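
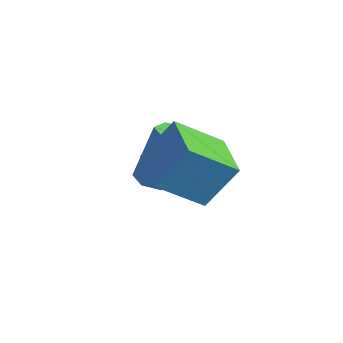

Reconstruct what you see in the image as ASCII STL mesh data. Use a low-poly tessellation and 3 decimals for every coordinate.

solid 
facet normal -0.857 0.515 -0.003
outer loop
vertex 1.257 1.599 4.546
vertex 2.013 2.851 3.463
vertex 0.752 0.75 3.211
endloop
endfacet
facet normal -0.415 -0.688 0.595
outer loop
vertex 2.287 -0.171 3.217
vertex 1.257 1.599 4.546
vertex 0.752 0.75 3.211
endloop
endfacet
facet normal -0.857 0.515 -0.003
outer loop
vertex 0.752 0.75 3.211
vertex 2.013 2.851 3.463
vertex 1.508 2.003 2.129
endloop
endfacet
facet normal -0.304 -0.511 -0.804
outer loop
vertex 1.508 2.003 2.129
vertex 2.287 -0.171 3.217
vertex 0.752 0.75 3.211
endloop
endfacet
facet normal 0.304 0.512 0.804
outer loop
vertex 1.257 1.599 4.546
vertex 3.548 1.93 3.469
vertex 2.013 2.851 3.463
endloop
endfacet
facet normal -0.415 -0.688 0.595
outer loop
vertex 2.792 0.677 4.551
vertex 1.257 1.599 4.546
vertex 2.287 -0.171 3.217
endloop
endfacet
facet normal 0.304 0.511 0.804
outer loop
vertex 2.792 0.677 4.551
vertex 3.548 1.93 3.469
vertex 1.257 1.599 4.546
endloop
endfacet
facet normal 0.415 0.688 -0.595
outer loop
vertex 2.013 2.851 3.463
vertex 3.548 1.93 3.469
vertex 1.508 2.003 2.129
endloop
endfacet
facet normal -0.304 -0.511 -0.804
outer loop
vertex 3.043 1.081 2.134
vertex 2.287 -0.171 3.217
vertex 1.508 2.003 2.129
endloop
endfacet
facet normal 0.415 0.688 -0.595
outer loop
vertex 1.508 2.003 2.129
vertex 3.548 1.93 3.469
vertex 3.043 1.081 2.134
endloop
endfacet
facet normal 0.857 -0.515 0.003
outer loop
vertex 3.043 1.081 2.134
vertex 2.792 0.677 4.551
vertex 2.287 -0.171 3.217
endloop
endfacet
facet normal 0.857 -0.515 0.003
outer loop
vertex 3.548 1.93 3.469
vertex 2.792 0.677 4.551
vertex 3.043 1.081 2.134
endloop
endfacet
facet normal -0.147 -0.281 -0.948
outer loop
vertex -0.23 2.981 0.25
vertex -0.689 2.578 0.441
vertex -0.837 3.181 0.285
endloop
endfacet
facet normal 0.281 0.907 -0.313
outer loop
vertex -0.23 2.981 0.25
vertex -0.837 3.181 0.285
vertex 0.087 3.585 2.288
endloop
endfacet
facet normal 0.281 0.908 -0.312
outer loop
vertex 0.087 3.585 2.288
vertex -0.837 3.181 0.285
vertex -0.52 3.785 2.324
endloop
endfacet
facet normal 0.149 0.280 0.948
outer loop
vertex 0.087 3.585 2.288
vertex -0.52 3.785 2.324
vertex -0.371 3.182 2.479
endloop
endfacet
facet normal -0.147 -0.281 -0.948
outer loop
vertex -0.837 3.181 0.285
vertex -0.689 2.578 0.441
vertex -1.296 2.777 0.476
endloop
endfacet
facet normal -0.682 0.723 -0.108
outer loop
vertex -0.837 3.181 0.285
vertex -1.296 2.777 0.476
vertex -0.52 3.785 2.324
endloop
endfacet
facet normal -0.682 0.723 -0.108
outer loop
vertex -0.52 3.785 2.324
vertex -1.296 2.777 0.476
vertex -0.978 3.382 2.515
endloop
endfacet
facet normal 0.149 0.280 0.948
outer loop
vertex -0.52 3.785 2.324
vertex -0.978 3.382 2.515
vertex -0.371 3.182 2.479
endloop
endfacet
facet normal -0.147 -0.282 -0.948
outer loop
vertex -1.296 2.777 0.476
vertex -0.689 2.578 0.441
vertex -1.147 2.175 0.632
endloop
endfacet
facet normal -0.961 -0.185 0.205
outer loop
vertex -1.296 2.777 0.476
vertex -1.147 2.175 0.632
vertex -0.978 3.382 2.515
endloop
endfacet
facet normal -0.962 -0.184 0.204
outer loop
vertex -0.978 3.382 2.515
vertex -1.147 2.175 0.632
vertex -0.83 2.779 2.67
endloop
endfacet
facet normal 0.149 0.280 0.948
outer loop
vertex -0.978 3.382 2.515
vertex -0.83 2.779 2.67
vertex -0.371 3.182 2.479
endloop
endfacet
facet normal -0.149 -0.280 -0.948
outer loop
vertex -1.147 2.175 0.632
vertex -0.689 2.578 0.441
vertex -0.54 1.975 0.596
endloop
endfacet
facet normal -0.280 -0.908 0.313
outer loop
vertex -1.147 2.175 0.632
vertex -0.54 1.975 0.596
vertex -0.83 2.779 2.67
endloop
endfacet
facet normal -0.281 -0.907 0.312
outer loop
vertex -0.83 2.779 2.67
vertex -0.54 1.975 0.596
vertex -0.223 2.579 2.635
endloop
endfacet
facet normal 0.147 0.281 0.948
outer loop
vertex -0.83 2.779 2.67
vertex -0.223 2.579 2.635
vertex -0.371 3.182 2.479
endloop
endfacet
facet normal -0.149 -0.280 -0.948
outer loop
vertex -0.54 1.975 0.596
vertex -0.689 2.578 0.441
vertex -0.082 2.378 0.405
endloop
endfacet
facet normal 0.682 -0.723 0.108
outer loop
vertex -0.54 1.975 0.596
vertex -0.082 2.378 0.405
vertex -0.223 2.579 2.635
endloop
endfacet
facet normal 0.682 -0.723 0.108
outer loop
vertex -0.223 2.579 2.635
vertex -0.082 2.378 0.405
vertex 0.236 2.983 2.444
endloop
endfacet
facet normal 0.147 0.281 0.948
outer loop
vertex -0.223 2.579 2.635
vertex 0.236 2.983 2.444
vertex -0.371 3.182 2.479
endloop
endfacet
facet normal -0.149 -0.280 -0.948
outer loop
vertex -0.082 2.378 0.405
vertex -0.689 2.578 0.441
vertex -0.23 2.981 0.25
endloop
endfacet
facet normal 0.962 0.183 -0.204
outer loop
vertex -0.082 2.378 0.405
vertex -0.23 2.981 0.25
vertex 0.236 2.983 2.444
endloop
endfacet
facet normal 0.961 0.185 -0.204
outer loop
vertex 0.236 2.983 2.444
vertex -0.23 2.981 0.25
vertex 0.087 3.585 2.288
endloop
endfacet
facet normal 0.147 0.282 0.948
outer loop
vertex 0.236 2.983 2.444
vertex 0.087 3.585 2.288
vertex -0.371 3.182 2.479
endloop
endfacet

endsolid


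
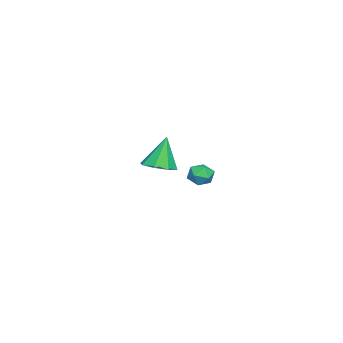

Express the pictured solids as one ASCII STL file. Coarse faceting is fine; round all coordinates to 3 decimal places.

solid 
facet normal -0.822 0.467 0.327
outer loop
vertex 3.334 1.112 -1.21
vertex 2.891 0.607 -1.603
vertex 3.096 0.454 -0.869
endloop
endfacet
facet normal -0.292 0.521 0.802
outer loop
vertex 3.334 1.112 -1.21
vertex 3.096 0.454 -0.869
vertex 3.826 0.704 -0.766
endloop
endfacet
facet normal 0.261 0.837 0.480
outer loop
vertex 3.334 1.112 -1.21
vertex 3.826 0.704 -0.766
vertex 4.071 1.012 -1.437
endloop
endfacet
facet normal 0.073 0.978 -0.195
outer loop
vertex 3.334 1.112 -1.21
vertex 4.071 1.012 -1.437
vertex 3.493 0.952 -1.955
endloop
endfacet
facet normal -0.597 0.748 -0.288
outer loop
vertex 3.334 1.112 -1.21
vertex 3.493 0.952 -1.955
vertex 2.891 0.607 -1.603
endloop
endfacet
facet normal -0.092 -0.138 0.986
outer loop
vertex 3.826 0.704 -0.766
vertex 3.096 0.454 -0.869
vertex 3.687 -0.052 -0.885
endloop
endfacet
facet normal -0.949 -0.227 0.218
outer loop
vertex 3.096 0.454 -0.869
vertex 2.891 0.607 -1.603
vertex 3.109 -0.112 -1.403
endloop
endfacet
facet normal -0.586 0.230 -0.777
outer loop
vertex 2.891 0.607 -1.603
vertex 3.493 0.952 -1.955
vertex 3.354 0.196 -2.074
endloop
endfacet
facet normal 0.498 0.601 -0.625
outer loop
vertex 3.493 0.952 -1.955
vertex 4.071 1.012 -1.437
vertex 4.084 0.446 -1.971
endloop
endfacet
facet normal 0.803 0.373 0.464
outer loop
vertex 4.071 1.012 -1.437
vertex 3.826 0.704 -0.766
vertex 4.289 0.293 -1.237
endloop
endfacet
facet normal -0.073 -0.978 0.195
outer loop
vertex 3.846 -0.212 -1.63
vertex 3.687 -0.052 -0.885
vertex 3.109 -0.112 -1.403
endloop
endfacet
facet normal -0.261 -0.837 -0.480
outer loop
vertex 3.846 -0.212 -1.63
vertex 3.109 -0.112 -1.403
vertex 3.354 0.196 -2.074
endloop
endfacet
facet normal 0.292 -0.521 -0.802
outer loop
vertex 3.846 -0.212 -1.63
vertex 3.354 0.196 -2.074
vertex 4.084 0.446 -1.971
endloop
endfacet
facet normal 0.822 -0.467 -0.327
outer loop
vertex 3.846 -0.212 -1.63
vertex 4.084 0.446 -1.971
vertex 4.289 0.293 -1.237
endloop
endfacet
facet normal 0.597 -0.748 0.288
outer loop
vertex 3.846 -0.212 -1.63
vertex 4.289 0.293 -1.237
vertex 3.687 -0.052 -0.885
endloop
endfacet
facet normal -0.498 -0.601 0.625
outer loop
vertex 3.109 -0.112 -1.403
vertex 3.687 -0.052 -0.885
vertex 3.096 0.454 -0.869
endloop
endfacet
facet normal -0.803 -0.373 -0.464
outer loop
vertex 3.354 0.196 -2.074
vertex 3.109 -0.112 -1.403
vertex 2.891 0.607 -1.603
endloop
endfacet
facet normal 0.092 0.138 -0.986
outer loop
vertex 4.084 0.446 -1.971
vertex 3.354 0.196 -2.074
vertex 3.493 0.952 -1.955
endloop
endfacet
facet normal 0.949 0.227 -0.218
outer loop
vertex 4.289 0.293 -1.237
vertex 4.084 0.446 -1.971
vertex 4.071 1.012 -1.437
endloop
endfacet
facet normal 0.586 -0.230 0.777
outer loop
vertex 3.687 -0.052 -0.885
vertex 4.289 0.293 -1.237
vertex 3.826 0.704 -0.766
endloop
endfacet
facet normal 0.248 -0.136 -0.959
outer loop
vertex -2.521 -3.864 -3.458
vertex -3.567 -3.89 -3.725
vertex -2.819 -3.115 -3.641
endloop
endfacet
facet normal 0.716 0.421 0.556
outer loop
vertex -2.521 -3.864 -3.458
vertex -2.819 -3.115 -3.641
vertex -4.113 -3.59 -1.615
endloop
endfacet
facet normal 0.249 -0.136 -0.959
outer loop
vertex -2.819 -3.115 -3.641
vertex -3.567 -3.89 -3.725
vertex -3.555 -2.82 -3.874
endloop
endfacet
facet normal 0.244 0.898 0.366
outer loop
vertex -2.819 -3.115 -3.641
vertex -3.555 -2.82 -3.874
vertex -4.113 -3.59 -1.615
endloop
endfacet
facet normal 0.248 -0.136 -0.959
outer loop
vertex -3.555 -2.82 -3.874
vertex -3.567 -3.89 -3.725
vertex -4.298 -3.152 -4.019
endloop
endfacet
facet normal -0.432 0.881 0.194
outer loop
vertex -3.555 -2.82 -3.874
vertex -4.298 -3.152 -4.019
vertex -4.113 -3.59 -1.615
endloop
endfacet
facet normal 0.248 -0.136 -0.959
outer loop
vertex -4.298 -3.152 -4.019
vertex -3.567 -3.89 -3.725
vertex -4.613 -3.916 -3.992
endloop
endfacet
facet normal -0.914 0.382 0.140
outer loop
vertex -4.298 -3.152 -4.019
vertex -4.613 -3.916 -3.992
vertex -4.113 -3.59 -1.615
endloop
endfacet
facet normal 0.248 -0.137 -0.959
outer loop
vertex -4.613 -3.916 -3.992
vertex -3.567 -3.89 -3.725
vertex -4.315 -4.665 -3.808
endloop
endfacet
facet normal -0.921 -0.309 0.236
outer loop
vertex -4.613 -3.916 -3.992
vertex -4.315 -4.665 -3.808
vertex -4.113 -3.59 -1.615
endloop
endfacet
facet normal 0.247 -0.136 -0.959
outer loop
vertex -4.315 -4.665 -3.808
vertex -3.567 -3.89 -3.725
vertex -3.578 -4.96 -3.576
endloop
endfacet
facet normal -0.449 -0.785 0.426
outer loop
vertex -4.315 -4.665 -3.808
vertex -3.578 -4.96 -3.576
vertex -4.113 -3.59 -1.615
endloop
endfacet
facet normal 0.248 -0.136 -0.959
outer loop
vertex -3.578 -4.96 -3.576
vertex -3.567 -3.89 -3.725
vertex -2.835 -4.628 -3.431
endloop
endfacet
facet normal 0.227 -0.768 0.599
outer loop
vertex -3.578 -4.96 -3.576
vertex -2.835 -4.628 -3.431
vertex -4.113 -3.59 -1.615
endloop
endfacet
facet normal 0.248 -0.136 -0.959
outer loop
vertex -2.835 -4.628 -3.431
vertex -3.567 -3.89 -3.725
vertex -2.521 -3.864 -3.458
endloop
endfacet
facet normal 0.709 -0.268 0.652
outer loop
vertex -2.835 -4.628 -3.431
vertex -2.521 -3.864 -3.458
vertex -4.113 -3.59 -1.615
endloop
endfacet

endsolid


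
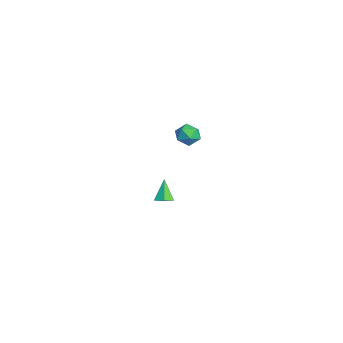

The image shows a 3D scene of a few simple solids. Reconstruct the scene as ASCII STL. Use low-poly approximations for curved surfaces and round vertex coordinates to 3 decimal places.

solid 
facet normal -0.877 0.338 0.341
outer loop
vertex 1.02 -0.896 3.737
vertex 0.681 -1.525 3.489
vertex 0.964 -1.499 4.191
endloop
endfacet
facet normal -0.336 0.586 0.737
outer loop
vertex 1.02 -0.896 3.737
vertex 0.964 -1.499 4.191
vertex 1.607 -1.101 4.168
endloop
endfacet
facet normal 0.103 0.945 0.309
outer loop
vertex 1.02 -0.896 3.737
vertex 1.607 -1.101 4.168
vertex 1.722 -0.88 3.453
endloop
endfacet
facet normal -0.164 0.921 -0.353
outer loop
vertex 1.02 -0.896 3.737
vertex 1.722 -0.88 3.453
vertex 1.149 -1.143 3.033
endloop
endfacet
facet normal -0.769 0.546 -0.332
outer loop
vertex 1.02 -0.896 3.737
vertex 1.149 -1.143 3.033
vertex 0.681 -1.525 3.489
endloop
endfacet
facet normal 0.020 0.026 0.999
outer loop
vertex 1.607 -1.101 4.168
vertex 0.964 -1.499 4.191
vertex 1.631 -1.857 4.187
endloop
endfacet
facet normal -0.855 -0.374 0.359
outer loop
vertex 0.964 -1.499 4.191
vertex 0.681 -1.525 3.489
vertex 1.058 -2.12 3.767
endloop
endfacet
facet normal -0.680 -0.040 -0.732
outer loop
vertex 0.681 -1.525 3.489
vertex 1.149 -1.143 3.033
vertex 1.173 -1.899 3.052
endloop
endfacet
facet normal 0.300 0.568 -0.766
outer loop
vertex 1.149 -1.143 3.033
vertex 1.722 -0.88 3.453
vertex 1.816 -1.501 3.029
endloop
endfacet
facet normal 0.733 0.607 0.306
outer loop
vertex 1.722 -0.88 3.453
vertex 1.607 -1.101 4.168
vertex 2.099 -1.475 3.731
endloop
endfacet
facet normal 0.164 -0.921 0.353
outer loop
vertex 1.76 -2.104 3.483
vertex 1.631 -1.857 4.187
vertex 1.058 -2.12 3.767
endloop
endfacet
facet normal -0.103 -0.945 -0.309
outer loop
vertex 1.76 -2.104 3.483
vertex 1.058 -2.12 3.767
vertex 1.173 -1.899 3.052
endloop
endfacet
facet normal 0.336 -0.586 -0.737
outer loop
vertex 1.76 -2.104 3.483
vertex 1.173 -1.899 3.052
vertex 1.816 -1.501 3.029
endloop
endfacet
facet normal 0.877 -0.338 -0.341
outer loop
vertex 1.76 -2.104 3.483
vertex 1.816 -1.501 3.029
vertex 2.099 -1.475 3.731
endloop
endfacet
facet normal 0.769 -0.546 0.332
outer loop
vertex 1.76 -2.104 3.483
vertex 2.099 -1.475 3.731
vertex 1.631 -1.857 4.187
endloop
endfacet
facet normal -0.300 -0.568 0.766
outer loop
vertex 1.058 -2.12 3.767
vertex 1.631 -1.857 4.187
vertex 0.964 -1.499 4.191
endloop
endfacet
facet normal -0.733 -0.607 -0.306
outer loop
vertex 1.173 -1.899 3.052
vertex 1.058 -2.12 3.767
vertex 0.681 -1.525 3.489
endloop
endfacet
facet normal -0.020 -0.026 -0.999
outer loop
vertex 1.816 -1.501 3.029
vertex 1.173 -1.899 3.052
vertex 1.149 -1.143 3.033
endloop
endfacet
facet normal 0.855 0.374 -0.359
outer loop
vertex 2.099 -1.475 3.731
vertex 1.816 -1.501 3.029
vertex 1.722 -0.88 3.453
endloop
endfacet
facet normal 0.680 0.040 0.732
outer loop
vertex 1.631 -1.857 4.187
vertex 2.099 -1.475 3.731
vertex 1.607 -1.101 4.168
endloop
endfacet
facet normal 0.472 -0.074 -0.879
outer loop
vertex -2.928 -2.168 -4.182
vertex -3.469 -2.103 -4.478
vertex -3.13 -1.603 -4.338
endloop
endfacet
facet normal 0.605 0.406 0.685
outer loop
vertex -2.928 -2.168 -4.182
vertex -3.13 -1.603 -4.338
vertex -4.151 -1.997 -3.202
endloop
endfacet
facet normal 0.471 -0.073 -0.879
outer loop
vertex -3.13 -1.603 -4.338
vertex -3.469 -2.103 -4.478
vertex -3.671 -1.538 -4.633
endloop
endfacet
facet normal -0.044 0.956 0.292
outer loop
vertex -3.13 -1.603 -4.338
vertex -3.671 -1.538 -4.633
vertex -4.151 -1.997 -3.202
endloop
endfacet
facet normal 0.471 -0.073 -0.879
outer loop
vertex -3.671 -1.538 -4.633
vertex -3.469 -2.103 -4.478
vertex -4.01 -2.038 -4.773
endloop
endfacet
facet normal -0.813 0.576 -0.088
outer loop
vertex -3.671 -1.538 -4.633
vertex -4.01 -2.038 -4.773
vertex -4.151 -1.997 -3.202
endloop
endfacet
facet normal 0.471 -0.073 -0.879
outer loop
vertex -4.01 -2.038 -4.773
vertex -3.469 -2.103 -4.478
vertex -3.808 -2.603 -4.618
endloop
endfacet
facet normal -0.932 -0.354 -0.074
outer loop
vertex -4.01 -2.038 -4.773
vertex -3.808 -2.603 -4.618
vertex -4.151 -1.997 -3.202
endloop
endfacet
facet normal 0.472 -0.074 -0.879
outer loop
vertex -3.808 -2.603 -4.618
vertex -3.469 -2.103 -4.478
vertex -3.267 -2.668 -4.322
endloop
endfacet
facet normal -0.283 -0.905 0.319
outer loop
vertex -3.808 -2.603 -4.618
vertex -3.267 -2.668 -4.322
vertex -4.151 -1.997 -3.202
endloop
endfacet
facet normal 0.472 -0.074 -0.879
outer loop
vertex -3.267 -2.668 -4.322
vertex -3.469 -2.103 -4.478
vertex -2.928 -2.168 -4.182
endloop
endfacet
facet normal 0.486 -0.525 0.698
outer loop
vertex -3.267 -2.668 -4.322
vertex -2.928 -2.168 -4.182
vertex -4.151 -1.997 -3.202
endloop
endfacet

endsolid


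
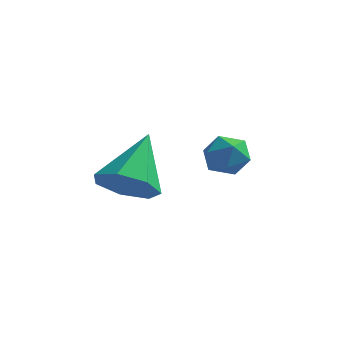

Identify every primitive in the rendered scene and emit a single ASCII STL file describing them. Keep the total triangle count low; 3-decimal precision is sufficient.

solid 
facet normal -0.735 0.453 0.505
outer loop
vertex -1.777 -0.933 2.698
vertex -1.387 -0.912 3.246
vertex -1.376 -0.403 2.806
endloop
endfacet
facet normal -0.764 0.617 -0.189
outer loop
vertex -1.777 -0.933 2.698
vertex -1.376 -0.403 2.806
vertex -1.433 -0.663 2.188
endloop
endfacet
facet normal -0.831 0.008 -0.556
outer loop
vertex -1.777 -0.933 2.698
vertex -1.433 -0.663 2.188
vertex -1.478 -1.331 2.246
endloop
endfacet
facet normal -0.843 -0.531 -0.090
outer loop
vertex -1.777 -0.933 2.698
vertex -1.478 -1.331 2.246
vertex -1.45 -1.486 2.9
endloop
endfacet
facet normal -0.783 -0.256 0.567
outer loop
vertex -1.777 -0.933 2.698
vertex -1.45 -1.486 2.9
vertex -1.387 -0.912 3.246
endloop
endfacet
facet normal -0.144 0.917 -0.372
outer loop
vertex -1.433 -0.663 2.188
vertex -1.376 -0.403 2.806
vertex -0.83 -0.474 2.42
endloop
endfacet
facet normal -0.094 0.652 0.752
outer loop
vertex -1.376 -0.403 2.806
vertex -1.387 -0.912 3.246
vertex -0.802 -0.629 3.074
endloop
endfacet
facet normal -0.173 -0.495 0.852
outer loop
vertex -1.387 -0.912 3.246
vertex -1.45 -1.486 2.9
vertex -0.847 -1.297 3.132
endloop
endfacet
facet normal -0.271 -0.939 -0.211
outer loop
vertex -1.45 -1.486 2.9
vertex -1.478 -1.331 2.246
vertex -0.904 -1.557 2.514
endloop
endfacet
facet normal -0.252 -0.067 -0.966
outer loop
vertex -1.478 -1.331 2.246
vertex -1.433 -0.663 2.188
vertex -0.893 -1.048 2.074
endloop
endfacet
facet normal 0.843 0.531 0.090
outer loop
vertex -0.503 -1.027 2.622
vertex -0.83 -0.474 2.42
vertex -0.802 -0.629 3.074
endloop
endfacet
facet normal 0.831 -0.008 0.556
outer loop
vertex -0.503 -1.027 2.622
vertex -0.802 -0.629 3.074
vertex -0.847 -1.297 3.132
endloop
endfacet
facet normal 0.764 -0.617 0.189
outer loop
vertex -0.503 -1.027 2.622
vertex -0.847 -1.297 3.132
vertex -0.904 -1.557 2.514
endloop
endfacet
facet normal 0.735 -0.453 -0.505
outer loop
vertex -0.503 -1.027 2.622
vertex -0.904 -1.557 2.514
vertex -0.893 -1.048 2.074
endloop
endfacet
facet normal 0.783 0.256 -0.567
outer loop
vertex -0.503 -1.027 2.622
vertex -0.893 -1.048 2.074
vertex -0.83 -0.474 2.42
endloop
endfacet
facet normal 0.271 0.939 0.211
outer loop
vertex -0.802 -0.629 3.074
vertex -0.83 -0.474 2.42
vertex -1.376 -0.403 2.806
endloop
endfacet
facet normal 0.252 0.067 0.966
outer loop
vertex -0.847 -1.297 3.132
vertex -0.802 -0.629 3.074
vertex -1.387 -0.912 3.246
endloop
endfacet
facet normal 0.144 -0.917 0.372
outer loop
vertex -0.904 -1.557 2.514
vertex -0.847 -1.297 3.132
vertex -1.45 -1.486 2.9
endloop
endfacet
facet normal 0.094 -0.652 -0.752
outer loop
vertex -0.893 -1.048 2.074
vertex -0.904 -1.557 2.514
vertex -1.478 -1.331 2.246
endloop
endfacet
facet normal 0.173 0.495 -0.852
outer loop
vertex -0.83 -0.474 2.42
vertex -0.893 -1.048 2.074
vertex -1.433 -0.663 2.188
endloop
endfacet
facet normal 0.001 -0.740 -0.673
outer loop
vertex -2.89 -0.956 1.022
vertex -3.779 -1.117 1.198
vertex -3.411 -0.549 0.574
endloop
endfacet
facet normal 0.695 0.698 -0.175
outer loop
vertex -2.89 -0.956 1.022
vertex -3.411 -0.549 0.574
vertex -3.781 0.297 2.482
endloop
endfacet
facet normal 0.002 -0.740 -0.673
outer loop
vertex -3.411 -0.549 0.574
vertex -3.779 -1.117 1.198
vertex -4.209 -0.57 0.595
endloop
endfacet
facet normal -0.035 0.911 -0.411
outer loop
vertex -3.411 -0.549 0.574
vertex -4.209 -0.57 0.595
vertex -3.781 0.297 2.482
endloop
endfacet
facet normal 0.001 -0.740 -0.672
outer loop
vertex -4.209 -0.57 0.595
vertex -3.779 -1.117 1.198
vertex -4.683 -1.002 1.07
endloop
endfacet
facet normal -0.738 0.661 -0.136
outer loop
vertex -4.209 -0.57 0.595
vertex -4.683 -1.002 1.07
vertex -3.781 0.297 2.482
endloop
endfacet
facet normal 0.001 -0.740 -0.673
outer loop
vertex -4.683 -1.002 1.07
vertex -3.779 -1.117 1.198
vertex -4.476 -1.521 1.641
endloop
endfacet
facet normal -0.886 0.134 0.443
outer loop
vertex -4.683 -1.002 1.07
vertex -4.476 -1.521 1.641
vertex -3.781 0.297 2.482
endloop
endfacet
facet normal 0.001 -0.740 -0.673
outer loop
vertex -4.476 -1.521 1.641
vertex -3.779 -1.117 1.198
vertex -3.745 -1.735 1.878
endloop
endfacet
facet normal -0.368 -0.271 0.890
outer loop
vertex -4.476 -1.521 1.641
vertex -3.745 -1.735 1.878
vertex -3.781 0.297 2.482
endloop
endfacet
facet normal 0.001 -0.740 -0.673
outer loop
vertex -3.745 -1.735 1.878
vertex -3.779 -1.117 1.198
vertex -3.039 -1.484 1.603
endloop
endfacet
facet normal 0.427 -0.251 0.869
outer loop
vertex -3.745 -1.735 1.878
vertex -3.039 -1.484 1.603
vertex -3.781 0.297 2.482
endloop
endfacet
facet normal 0.001 -0.740 -0.672
outer loop
vertex -3.039 -1.484 1.603
vertex -3.779 -1.117 1.198
vertex -2.89 -0.956 1.022
endloop
endfacet
facet normal 0.901 0.180 0.395
outer loop
vertex -3.039 -1.484 1.603
vertex -2.89 -0.956 1.022
vertex -3.781 0.297 2.482
endloop
endfacet

endsolid


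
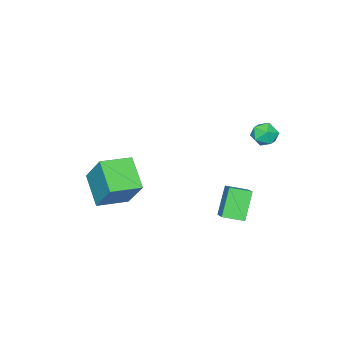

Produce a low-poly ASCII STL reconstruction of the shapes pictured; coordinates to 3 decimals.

solid 
facet normal -0.911 0.399 -0.104
outer loop
vertex 2.545 -4.104 -1.828
vertex 2.896 -2.853 -0.102
vertex 3.246 -2.788 -2.924
endloop
endfacet
facet normal -0.163 -0.579 -0.799
outer loop
vertex 4.704 -3.427 -2.758
vertex 2.545 -4.104 -1.828
vertex 3.246 -2.788 -2.924
endloop
endfacet
facet normal -0.911 0.399 -0.104
outer loop
vertex 3.246 -2.788 -2.924
vertex 2.896 -2.853 -0.102
vertex 3.597 -1.538 -1.198
endloop
endfacet
facet normal 0.379 0.711 -0.592
outer loop
vertex 3.597 -1.538 -1.198
vertex 4.704 -3.427 -2.758
vertex 3.246 -2.788 -2.924
endloop
endfacet
facet normal -0.379 -0.711 0.592
outer loop
vertex 2.545 -4.104 -1.828
vertex 4.354 -3.492 0.064
vertex 2.896 -2.853 -0.102
endloop
endfacet
facet normal -0.162 -0.579 -0.799
outer loop
vertex 4.003 -4.742 -1.662
vertex 2.545 -4.104 -1.828
vertex 4.704 -3.427 -2.758
endloop
endfacet
facet normal -0.379 -0.711 0.592
outer loop
vertex 4.003 -4.742 -1.662
vertex 4.354 -3.492 0.064
vertex 2.545 -4.104 -1.828
endloop
endfacet
facet normal 0.163 0.579 0.799
outer loop
vertex 2.896 -2.853 -0.102
vertex 4.354 -3.492 0.064
vertex 3.597 -1.538 -1.198
endloop
endfacet
facet normal 0.379 0.711 -0.592
outer loop
vertex 5.055 -2.176 -1.032
vertex 4.704 -3.427 -2.758
vertex 3.597 -1.538 -1.198
endloop
endfacet
facet normal 0.162 0.579 0.799
outer loop
vertex 3.597 -1.538 -1.198
vertex 4.354 -3.492 0.064
vertex 5.055 -2.176 -1.032
endloop
endfacet
facet normal 0.911 -0.399 0.104
outer loop
vertex 5.055 -2.176 -1.032
vertex 4.003 -4.742 -1.662
vertex 4.704 -3.427 -2.758
endloop
endfacet
facet normal 0.911 -0.399 0.104
outer loop
vertex 4.354 -3.492 0.064
vertex 4.003 -4.742 -1.662
vertex 5.055 -2.176 -1.032
endloop
endfacet
facet normal -0.133 0.625 0.769
outer loop
vertex -0.628 2.871 2.33
vertex -0.571 2.314 2.792
vertex 0.021 2.684 2.594
endloop
endfacet
facet normal 0.186 0.957 0.222
outer loop
vertex -0.628 2.871 2.33
vertex 0.021 2.684 2.594
vertex -0.049 2.86 1.893
endloop
endfacet
facet normal -0.244 0.906 -0.346
outer loop
vertex -0.628 2.871 2.33
vertex -0.049 2.86 1.893
vertex -0.684 2.6 1.659
endloop
endfacet
facet normal -0.826 0.543 -0.151
outer loop
vertex -0.628 2.871 2.33
vertex -0.684 2.6 1.659
vertex -1.007 2.263 2.214
endloop
endfacet
facet normal -0.757 0.369 0.539
outer loop
vertex -0.628 2.871 2.33
vertex -1.007 2.263 2.214
vertex -0.571 2.314 2.792
endloop
endfacet
facet normal 0.790 0.609 0.074
outer loop
vertex -0.049 2.86 1.893
vertex 0.021 2.684 2.594
vertex 0.367 2.297 2.086
endloop
endfacet
facet normal 0.276 0.071 0.958
outer loop
vertex 0.021 2.684 2.594
vertex -0.571 2.314 2.792
vertex 0.044 1.96 2.641
endloop
endfacet
facet normal -0.735 -0.343 0.585
outer loop
vertex -0.571 2.314 2.792
vertex -1.007 2.263 2.214
vertex -0.591 1.7 2.407
endloop
endfacet
facet normal -0.846 -0.061 -0.530
outer loop
vertex -1.007 2.263 2.214
vertex -0.684 2.6 1.659
vertex -0.661 1.876 1.706
endloop
endfacet
facet normal 0.096 0.527 -0.845
outer loop
vertex -0.684 2.6 1.659
vertex -0.049 2.86 1.893
vertex -0.069 2.246 1.508
endloop
endfacet
facet normal 0.826 -0.543 0.151
outer loop
vertex -0.012 1.689 1.97
vertex 0.367 2.297 2.086
vertex 0.044 1.96 2.641
endloop
endfacet
facet normal 0.244 -0.906 0.346
outer loop
vertex -0.012 1.689 1.97
vertex 0.044 1.96 2.641
vertex -0.591 1.7 2.407
endloop
endfacet
facet normal -0.186 -0.957 -0.222
outer loop
vertex -0.012 1.689 1.97
vertex -0.591 1.7 2.407
vertex -0.661 1.876 1.706
endloop
endfacet
facet normal 0.133 -0.625 -0.769
outer loop
vertex -0.012 1.689 1.97
vertex -0.661 1.876 1.706
vertex -0.069 2.246 1.508
endloop
endfacet
facet normal 0.757 -0.369 -0.539
outer loop
vertex -0.012 1.689 1.97
vertex -0.069 2.246 1.508
vertex 0.367 2.297 2.086
endloop
endfacet
facet normal 0.846 0.061 0.530
outer loop
vertex 0.044 1.96 2.641
vertex 0.367 2.297 2.086
vertex 0.021 2.684 2.594
endloop
endfacet
facet normal -0.096 -0.527 0.845
outer loop
vertex -0.591 1.7 2.407
vertex 0.044 1.96 2.641
vertex -0.571 2.314 2.792
endloop
endfacet
facet normal -0.790 -0.609 -0.074
outer loop
vertex -0.661 1.876 1.706
vertex -0.591 1.7 2.407
vertex -1.007 2.263 2.214
endloop
endfacet
facet normal -0.276 -0.071 -0.958
outer loop
vertex -0.069 2.246 1.508
vertex -0.661 1.876 1.706
vertex -0.684 2.6 1.659
endloop
endfacet
facet normal 0.735 0.343 -0.585
outer loop
vertex 0.367 2.297 2.086
vertex -0.069 2.246 1.508
vertex -0.049 2.86 1.893
endloop
endfacet
facet normal -0.623 0.749 -0.226
outer loop
vertex -0.381 1.322 -2.066
vertex 0.611 2.418 -1.168
vertex 0.502 1.643 -3.434
endloop
endfacet
facet normal -0.573 -0.634 -0.519
outer loop
vertex 1.169 0.842 -3.192
vertex -0.381 1.322 -2.066
vertex 0.502 1.643 -3.434
endloop
endfacet
facet normal -0.623 0.749 -0.226
outer loop
vertex 0.502 1.643 -3.434
vertex 0.611 2.418 -1.168
vertex 1.494 2.74 -2.536
endloop
endfacet
facet normal 0.532 0.194 -0.824
outer loop
vertex 1.494 2.74 -2.536
vertex 1.169 0.842 -3.192
vertex 0.502 1.643 -3.434
endloop
endfacet
facet normal -0.532 -0.194 0.824
outer loop
vertex -0.381 1.322 -2.066
vertex 1.278 1.617 -0.926
vertex 0.611 2.418 -1.168
endloop
endfacet
facet normal -0.573 -0.634 -0.519
outer loop
vertex 0.286 0.52 -1.824
vertex -0.381 1.322 -2.066
vertex 1.169 0.842 -3.192
endloop
endfacet
facet normal -0.532 -0.194 0.824
outer loop
vertex 0.286 0.52 -1.824
vertex 1.278 1.617 -0.926
vertex -0.381 1.322 -2.066
endloop
endfacet
facet normal 0.573 0.634 0.519
outer loop
vertex 0.611 2.418 -1.168
vertex 1.278 1.617 -0.926
vertex 1.494 2.74 -2.536
endloop
endfacet
facet normal 0.532 0.194 -0.824
outer loop
vertex 2.161 1.938 -2.294
vertex 1.169 0.842 -3.192
vertex 1.494 2.74 -2.536
endloop
endfacet
facet normal 0.574 0.634 0.519
outer loop
vertex 1.494 2.74 -2.536
vertex 1.278 1.617 -0.926
vertex 2.161 1.938 -2.294
endloop
endfacet
facet normal 0.623 -0.749 0.226
outer loop
vertex 2.161 1.938 -2.294
vertex 0.286 0.52 -1.824
vertex 1.169 0.842 -3.192
endloop
endfacet
facet normal 0.623 -0.749 0.226
outer loop
vertex 1.278 1.617 -0.926
vertex 0.286 0.52 -1.824
vertex 2.161 1.938 -2.294
endloop
endfacet

endsolid


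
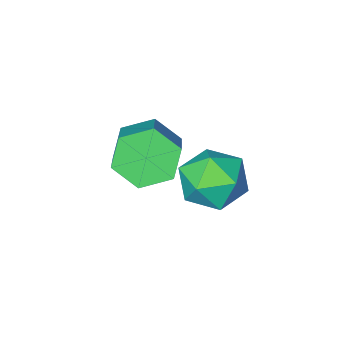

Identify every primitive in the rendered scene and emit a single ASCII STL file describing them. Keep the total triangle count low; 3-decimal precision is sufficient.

solid 
facet normal -0.443 -0.731 -0.519
outer loop
vertex 1.422 0.309 1.418
vertex 0.98 0.971 0.863
vertex 1.85 0.625 0.607
endloop
endfacet
facet normal 0.780 -0.600 0.178
outer loop
vertex 1.422 0.309 1.418
vertex 1.85 0.625 0.607
vertex 2.101 1.427 2.212
endloop
endfacet
facet normal 0.780 -0.600 0.178
outer loop
vertex 2.101 1.427 2.212
vertex 1.85 0.625 0.607
vertex 2.529 1.743 1.401
endloop
endfacet
facet normal 0.444 0.731 0.519
outer loop
vertex 2.101 1.427 2.212
vertex 2.529 1.743 1.401
vertex 1.66 2.089 1.657
endloop
endfacet
facet normal -0.443 -0.731 -0.519
outer loop
vertex 1.85 0.625 0.607
vertex 0.98 0.971 0.863
vertex 1.408 1.287 0.052
endloop
endfacet
facet normal 0.772 -0.017 -0.636
outer loop
vertex 1.85 0.625 0.607
vertex 1.408 1.287 0.052
vertex 2.529 1.743 1.401
endloop
endfacet
facet normal 0.772 -0.018 -0.635
outer loop
vertex 2.529 1.743 1.401
vertex 1.408 1.287 0.052
vertex 2.088 2.405 0.846
endloop
endfacet
facet normal 0.444 0.731 0.519
outer loop
vertex 2.529 1.743 1.401
vertex 2.088 2.405 0.846
vertex 1.66 2.089 1.657
endloop
endfacet
facet normal -0.444 -0.731 -0.519
outer loop
vertex 1.408 1.287 0.052
vertex 0.98 0.971 0.863
vertex 0.539 1.633 0.308
endloop
endfacet
facet normal -0.008 0.582 -0.813
outer loop
vertex 1.408 1.287 0.052
vertex 0.539 1.633 0.308
vertex 2.088 2.405 0.846
endloop
endfacet
facet normal -0.008 0.582 -0.813
outer loop
vertex 2.088 2.405 0.846
vertex 0.539 1.633 0.308
vertex 1.218 2.751 1.102
endloop
endfacet
facet normal 0.443 0.731 0.519
outer loop
vertex 2.088 2.405 0.846
vertex 1.218 2.751 1.102
vertex 1.66 2.089 1.657
endloop
endfacet
facet normal -0.444 -0.731 -0.519
outer loop
vertex 0.539 1.633 0.308
vertex 0.98 0.971 0.863
vertex 0.111 1.317 1.119
endloop
endfacet
facet normal -0.780 0.600 -0.178
outer loop
vertex 0.539 1.633 0.308
vertex 0.111 1.317 1.119
vertex 1.218 2.751 1.102
endloop
endfacet
facet normal -0.780 0.600 -0.178
outer loop
vertex 1.218 2.751 1.102
vertex 0.111 1.317 1.119
vertex 0.79 2.435 1.913
endloop
endfacet
facet normal 0.443 0.731 0.519
outer loop
vertex 1.218 2.751 1.102
vertex 0.79 2.435 1.913
vertex 1.66 2.089 1.657
endloop
endfacet
facet normal -0.444 -0.731 -0.519
outer loop
vertex 0.111 1.317 1.119
vertex 0.98 0.971 0.863
vertex 0.552 0.655 1.674
endloop
endfacet
facet normal -0.772 0.018 0.635
outer loop
vertex 0.111 1.317 1.119
vertex 0.552 0.655 1.674
vertex 0.79 2.435 1.913
endloop
endfacet
facet normal -0.772 0.018 0.636
outer loop
vertex 0.79 2.435 1.913
vertex 0.552 0.655 1.674
vertex 1.232 1.773 2.468
endloop
endfacet
facet normal 0.443 0.731 0.519
outer loop
vertex 0.79 2.435 1.913
vertex 1.232 1.773 2.468
vertex 1.66 2.089 1.657
endloop
endfacet
facet normal -0.443 -0.731 -0.519
outer loop
vertex 0.552 0.655 1.674
vertex 0.98 0.971 0.863
vertex 1.422 0.309 1.418
endloop
endfacet
facet normal 0.008 -0.582 0.813
outer loop
vertex 0.552 0.655 1.674
vertex 1.422 0.309 1.418
vertex 1.232 1.773 2.468
endloop
endfacet
facet normal 0.008 -0.582 0.813
outer loop
vertex 1.232 1.773 2.468
vertex 1.422 0.309 1.418
vertex 2.101 1.427 2.212
endloop
endfacet
facet normal 0.444 0.731 0.519
outer loop
vertex 1.232 1.773 2.468
vertex 2.101 1.427 2.212
vertex 1.66 2.089 1.657
endloop
endfacet
facet normal -0.238 0.959 -0.152
outer loop
vertex -0.506 2.349 -1.518
vertex -1.575 2.102 -1.401
vertex -0.976 2.39 -0.52
endloop
endfacet
facet normal 0.404 0.902 0.153
outer loop
vertex -0.506 2.349 -1.518
vertex -0.976 2.39 -0.52
vertex 0.033 1.958 -0.638
endloop
endfacet
facet normal 0.817 0.507 -0.275
outer loop
vertex -0.506 2.349 -1.518
vertex 0.033 1.958 -0.638
vertex 0.057 1.402 -1.592
endloop
endfacet
facet normal 0.429 0.321 -0.844
outer loop
vertex -0.506 2.349 -1.518
vertex 0.057 1.402 -1.592
vertex -0.937 1.491 -2.063
endloop
endfacet
facet normal -0.223 0.600 -0.768
outer loop
vertex -0.506 2.349 -1.518
vertex -0.937 1.491 -2.063
vertex -1.575 2.102 -1.401
endloop
endfacet
facet normal 0.325 0.550 0.769
outer loop
vertex 0.033 1.958 -0.638
vertex -0.976 2.39 -0.52
vertex -0.703 1.469 0.023
endloop
endfacet
facet normal -0.715 0.643 0.276
outer loop
vertex -0.976 2.39 -0.52
vertex -1.575 2.102 -1.401
vertex -1.697 1.558 -0.448
endloop
endfacet
facet normal -0.689 0.062 -0.722
outer loop
vertex -1.575 2.102 -1.401
vertex -0.937 1.491 -2.063
vertex -1.673 1.002 -1.402
endloop
endfacet
facet normal 0.366 -0.390 -0.845
outer loop
vertex -0.937 1.491 -2.063
vertex 0.057 1.402 -1.592
vertex -0.664 0.57 -1.52
endloop
endfacet
facet normal 0.993 -0.089 0.077
outer loop
vertex 0.057 1.402 -1.592
vertex 0.033 1.958 -0.638
vertex -0.065 0.858 -0.639
endloop
endfacet
facet normal -0.429 -0.321 0.844
outer loop
vertex -1.134 0.611 -0.522
vertex -0.703 1.469 0.023
vertex -1.697 1.558 -0.448
endloop
endfacet
facet normal -0.817 -0.507 0.275
outer loop
vertex -1.134 0.611 -0.522
vertex -1.697 1.558 -0.448
vertex -1.673 1.002 -1.402
endloop
endfacet
facet normal -0.404 -0.902 -0.153
outer loop
vertex -1.134 0.611 -0.522
vertex -1.673 1.002 -1.402
vertex -0.664 0.57 -1.52
endloop
endfacet
facet normal 0.238 -0.959 0.152
outer loop
vertex -1.134 0.611 -0.522
vertex -0.664 0.57 -1.52
vertex -0.065 0.858 -0.639
endloop
endfacet
facet normal 0.223 -0.600 0.768
outer loop
vertex -1.134 0.611 -0.522
vertex -0.065 0.858 -0.639
vertex -0.703 1.469 0.023
endloop
endfacet
facet normal -0.366 0.390 0.845
outer loop
vertex -1.697 1.558 -0.448
vertex -0.703 1.469 0.023
vertex -0.976 2.39 -0.52
endloop
endfacet
facet normal -0.993 0.089 -0.077
outer loop
vertex -1.673 1.002 -1.402
vertex -1.697 1.558 -0.448
vertex -1.575 2.102 -1.401
endloop
endfacet
facet normal -0.325 -0.550 -0.769
outer loop
vertex -0.664 0.57 -1.52
vertex -1.673 1.002 -1.402
vertex -0.937 1.491 -2.063
endloop
endfacet
facet normal 0.715 -0.643 -0.276
outer loop
vertex -0.065 0.858 -0.639
vertex -0.664 0.57 -1.52
vertex 0.057 1.402 -1.592
endloop
endfacet
facet normal 0.689 -0.062 0.722
outer loop
vertex -0.703 1.469 0.023
vertex -0.065 0.858 -0.639
vertex 0.033 1.958 -0.638
endloop
endfacet

endsolid


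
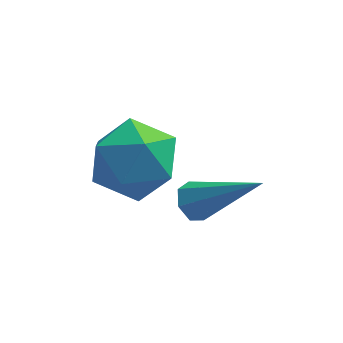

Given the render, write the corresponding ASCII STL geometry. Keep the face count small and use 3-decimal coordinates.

solid 
facet normal -0.727 0.260 -0.635
outer loop
vertex -1.987 -1.046 -0.632
vertex -2.226 -0.76 -0.241
vertex -1.856 -0.597 -0.598
endloop
endfacet
facet normal 0.776 -0.181 -0.604
outer loop
vertex -1.987 -1.046 -0.632
vertex -1.856 -0.597 -0.598
vertex -0.714 -1.3 1.081
endloop
endfacet
facet normal -0.727 0.259 -0.636
outer loop
vertex -1.856 -0.597 -0.598
vertex -2.226 -0.76 -0.241
vertex -2.004 -0.271 -0.296
endloop
endfacet
facet normal 0.759 0.593 -0.268
outer loop
vertex -1.856 -0.597 -0.598
vertex -2.004 -0.271 -0.296
vertex -0.714 -1.3 1.081
endloop
endfacet
facet normal -0.728 0.259 -0.635
outer loop
vertex -2.004 -0.271 -0.296
vertex -2.226 -0.76 -0.241
vertex -2.319 -0.313 0.048
endloop
endfacet
facet normal 0.296 0.877 0.378
outer loop
vertex -2.004 -0.271 -0.296
vertex -2.319 -0.313 0.048
vertex -0.714 -1.3 1.081
endloop
endfacet
facet normal -0.726 0.260 -0.636
outer loop
vertex -2.319 -0.313 0.048
vertex -2.226 -0.76 -0.241
vertex -2.565 -0.692 0.174
endloop
endfacet
facet normal -0.267 0.455 0.849
outer loop
vertex -2.319 -0.313 0.048
vertex -2.565 -0.692 0.174
vertex -0.714 -1.3 1.081
endloop
endfacet
facet normal -0.727 0.258 -0.636
outer loop
vertex -2.565 -0.692 0.174
vertex -2.226 -0.76 -0.241
vertex -2.555 -1.122 -0.012
endloop
endfacet
facet normal -0.503 -0.353 0.789
outer loop
vertex -2.565 -0.692 0.174
vertex -2.555 -1.122 -0.012
vertex -0.714 -1.3 1.081
endloop
endfacet
facet normal -0.728 0.260 -0.635
outer loop
vertex -2.555 -1.122 -0.012
vertex -2.226 -0.76 -0.241
vertex -2.298 -1.279 -0.371
endloop
endfacet
facet normal -0.235 -0.941 0.243
outer loop
vertex -2.555 -1.122 -0.012
vertex -2.298 -1.279 -0.371
vertex -0.714 -1.3 1.081
endloop
endfacet
facet normal -0.728 0.260 -0.635
outer loop
vertex -2.298 -1.279 -0.371
vertex -2.226 -0.76 -0.241
vertex -1.987 -1.046 -0.632
endloop
endfacet
facet normal 0.333 -0.865 -0.376
outer loop
vertex -2.298 -1.279 -0.371
vertex -1.987 -1.046 -0.632
vertex -0.714 -1.3 1.081
endloop
endfacet
facet normal -0.995 0.066 0.070
outer loop
vertex -4.392 1.012 0.197
vertex -4.493 -0.08 -0.204
vertex -4.399 0.114 0.943
endloop
endfacet
facet normal -0.678 0.473 0.563
outer loop
vertex -4.392 1.012 0.197
vertex -4.399 0.114 0.943
vertex -3.652 0.997 1.1
endloop
endfacet
facet normal -0.256 0.940 0.225
outer loop
vertex -4.392 1.012 0.197
vertex -3.652 0.997 1.1
vertex -3.284 1.349 0.049
endloop
endfacet
facet normal -0.313 0.821 -0.477
outer loop
vertex -4.392 1.012 0.197
vertex -3.284 1.349 0.049
vertex -3.804 0.683 -0.756
endloop
endfacet
facet normal -0.770 0.281 -0.572
outer loop
vertex -4.392 1.012 0.197
vertex -3.804 0.683 -0.756
vertex -4.493 -0.08 -0.204
endloop
endfacet
facet normal -0.263 0.051 0.963
outer loop
vertex -3.652 0.997 1.1
vertex -4.399 0.114 0.943
vertex -3.296 -0.103 1.256
endloop
endfacet
facet normal -0.778 -0.606 0.166
outer loop
vertex -4.399 0.114 0.943
vertex -4.493 -0.08 -0.204
vertex -3.816 -0.769 0.451
endloop
endfacet
facet normal -0.414 -0.258 -0.873
outer loop
vertex -4.493 -0.08 -0.204
vertex -3.804 0.683 -0.756
vertex -3.448 -0.417 -0.6
endloop
endfacet
facet normal 0.325 0.615 -0.719
outer loop
vertex -3.804 0.683 -0.756
vertex -3.284 1.349 0.049
vertex -2.701 0.466 -0.443
endloop
endfacet
facet normal 0.418 0.807 0.417
outer loop
vertex -3.284 1.349 0.049
vertex -3.652 0.997 1.1
vertex -2.607 0.66 0.704
endloop
endfacet
facet normal 0.313 -0.821 0.477
outer loop
vertex -2.708 -0.432 0.303
vertex -3.296 -0.103 1.256
vertex -3.816 -0.769 0.451
endloop
endfacet
facet normal 0.256 -0.940 -0.225
outer loop
vertex -2.708 -0.432 0.303
vertex -3.816 -0.769 0.451
vertex -3.448 -0.417 -0.6
endloop
endfacet
facet normal 0.678 -0.473 -0.563
outer loop
vertex -2.708 -0.432 0.303
vertex -3.448 -0.417 -0.6
vertex -2.701 0.466 -0.443
endloop
endfacet
facet normal 0.995 -0.066 -0.070
outer loop
vertex -2.708 -0.432 0.303
vertex -2.701 0.466 -0.443
vertex -2.607 0.66 0.704
endloop
endfacet
facet normal 0.770 -0.281 0.572
outer loop
vertex -2.708 -0.432 0.303
vertex -2.607 0.66 0.704
vertex -3.296 -0.103 1.256
endloop
endfacet
facet normal -0.325 -0.615 0.719
outer loop
vertex -3.816 -0.769 0.451
vertex -3.296 -0.103 1.256
vertex -4.399 0.114 0.943
endloop
endfacet
facet normal -0.418 -0.807 -0.417
outer loop
vertex -3.448 -0.417 -0.6
vertex -3.816 -0.769 0.451
vertex -4.493 -0.08 -0.204
endloop
endfacet
facet normal 0.263 -0.051 -0.963
outer loop
vertex -2.701 0.466 -0.443
vertex -3.448 -0.417 -0.6
vertex -3.804 0.683 -0.756
endloop
endfacet
facet normal 0.778 0.606 -0.166
outer loop
vertex -2.607 0.66 0.704
vertex -2.701 0.466 -0.443
vertex -3.284 1.349 0.049
endloop
endfacet
facet normal 0.414 0.258 0.873
outer loop
vertex -3.296 -0.103 1.256
vertex -2.607 0.66 0.704
vertex -3.652 0.997 1.1
endloop
endfacet

endsolid


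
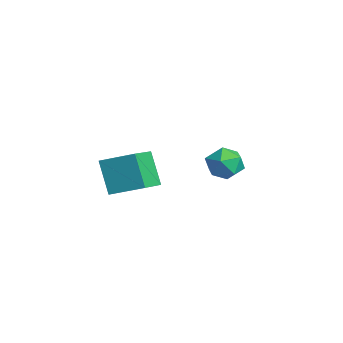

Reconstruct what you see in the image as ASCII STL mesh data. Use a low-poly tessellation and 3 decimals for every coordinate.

solid 
facet normal -0.023 0.538 0.843
outer loop
vertex 0.175 4.837 0.705
vertex 0.537 3.896 1.315
vertex 1.326 4.643 0.86
endloop
endfacet
facet normal 0.123 0.952 0.280
outer loop
vertex 0.175 4.837 0.705
vertex 1.326 4.643 0.86
vertex 0.925 5.003 -0.187
endloop
endfacet
facet normal -0.417 0.890 -0.185
outer loop
vertex 0.175 4.837 0.705
vertex 0.925 5.003 -0.187
vertex -0.112 4.478 -0.379
endloop
endfacet
facet normal -0.894 0.438 0.092
outer loop
vertex 0.175 4.837 0.705
vertex -0.112 4.478 -0.379
vertex -0.351 3.795 0.549
endloop
endfacet
facet normal -0.651 0.220 0.726
outer loop
vertex 0.175 4.837 0.705
vertex -0.351 3.795 0.549
vertex 0.537 3.896 1.315
endloop
endfacet
facet normal 0.713 0.700 -0.032
outer loop
vertex 0.925 5.003 -0.187
vertex 1.326 4.643 0.86
vertex 1.751 4.165 -0.129
endloop
endfacet
facet normal 0.478 0.030 0.878
outer loop
vertex 1.326 4.643 0.86
vertex 0.537 3.896 1.315
vertex 1.512 3.482 0.799
endloop
endfacet
facet normal -0.539 -0.484 0.689
outer loop
vertex 0.537 3.896 1.315
vertex -0.351 3.795 0.549
vertex 0.475 2.957 0.607
endloop
endfacet
facet normal -0.932 -0.132 -0.337
outer loop
vertex -0.351 3.795 0.549
vertex -0.112 4.478 -0.379
vertex 0.074 3.317 -0.44
endloop
endfacet
facet normal -0.159 0.601 -0.783
outer loop
vertex -0.112 4.478 -0.379
vertex 0.925 5.003 -0.187
vertex 0.863 4.064 -0.895
endloop
endfacet
facet normal 0.894 -0.438 -0.092
outer loop
vertex 1.225 3.123 -0.285
vertex 1.751 4.165 -0.129
vertex 1.512 3.482 0.799
endloop
endfacet
facet normal 0.417 -0.890 0.185
outer loop
vertex 1.225 3.123 -0.285
vertex 1.512 3.482 0.799
vertex 0.475 2.957 0.607
endloop
endfacet
facet normal -0.123 -0.952 -0.280
outer loop
vertex 1.225 3.123 -0.285
vertex 0.475 2.957 0.607
vertex 0.074 3.317 -0.44
endloop
endfacet
facet normal 0.023 -0.538 -0.843
outer loop
vertex 1.225 3.123 -0.285
vertex 0.074 3.317 -0.44
vertex 0.863 4.064 -0.895
endloop
endfacet
facet normal 0.651 -0.220 -0.726
outer loop
vertex 1.225 3.123 -0.285
vertex 0.863 4.064 -0.895
vertex 1.751 4.165 -0.129
endloop
endfacet
facet normal 0.932 0.132 0.337
outer loop
vertex 1.512 3.482 0.799
vertex 1.751 4.165 -0.129
vertex 1.326 4.643 0.86
endloop
endfacet
facet normal 0.159 -0.601 0.783
outer loop
vertex 0.475 2.957 0.607
vertex 1.512 3.482 0.799
vertex 0.537 3.896 1.315
endloop
endfacet
facet normal -0.713 -0.700 0.032
outer loop
vertex 0.074 3.317 -0.44
vertex 0.475 2.957 0.607
vertex -0.351 3.795 0.549
endloop
endfacet
facet normal -0.478 -0.030 -0.878
outer loop
vertex 0.863 4.064 -0.895
vertex 0.074 3.317 -0.44
vertex -0.112 4.478 -0.379
endloop
endfacet
facet normal 0.539 0.484 -0.689
outer loop
vertex 1.751 4.165 -0.129
vertex 0.863 4.064 -0.895
vertex 0.925 5.003 -0.187
endloop
endfacet
facet normal -0.720 0.615 -0.320
outer loop
vertex 2.258 -2.272 2.124
vertex 3.269 -0.702 2.867
vertex 3.294 -2.044 0.231
endloop
endfacet
facet normal -0.503 -0.781 -0.369
outer loop
vertex 4.691 -3.238 0.853
vertex 2.258 -2.272 2.124
vertex 3.294 -2.044 0.231
endloop
endfacet
facet normal -0.720 0.615 -0.320
outer loop
vertex 3.294 -2.044 0.231
vertex 3.269 -0.702 2.867
vertex 4.305 -0.474 0.975
endloop
endfacet
facet normal 0.478 0.105 -0.872
outer loop
vertex 4.305 -0.474 0.975
vertex 4.691 -3.238 0.853
vertex 3.294 -2.044 0.231
endloop
endfacet
facet normal -0.478 -0.105 0.872
outer loop
vertex 2.258 -2.272 2.124
vertex 4.666 -1.896 3.489
vertex 3.269 -0.702 2.867
endloop
endfacet
facet normal -0.503 -0.781 -0.370
outer loop
vertex 3.655 -3.466 2.745
vertex 2.258 -2.272 2.124
vertex 4.691 -3.238 0.853
endloop
endfacet
facet normal -0.478 -0.106 0.872
outer loop
vertex 3.655 -3.466 2.745
vertex 4.666 -1.896 3.489
vertex 2.258 -2.272 2.124
endloop
endfacet
facet normal 0.503 0.781 0.370
outer loop
vertex 3.269 -0.702 2.867
vertex 4.666 -1.896 3.489
vertex 4.305 -0.474 0.975
endloop
endfacet
facet normal 0.478 0.105 -0.872
outer loop
vertex 5.702 -1.668 1.596
vertex 4.691 -3.238 0.853
vertex 4.305 -0.474 0.975
endloop
endfacet
facet normal 0.503 0.781 0.370
outer loop
vertex 4.305 -0.474 0.975
vertex 4.666 -1.896 3.489
vertex 5.702 -1.668 1.596
endloop
endfacet
facet normal 0.720 -0.615 0.320
outer loop
vertex 5.702 -1.668 1.596
vertex 3.655 -3.466 2.745
vertex 4.691 -3.238 0.853
endloop
endfacet
facet normal 0.720 -0.615 0.320
outer loop
vertex 4.666 -1.896 3.489
vertex 3.655 -3.466 2.745
vertex 5.702 -1.668 1.596
endloop
endfacet

endsolid


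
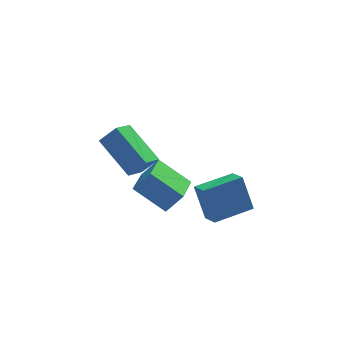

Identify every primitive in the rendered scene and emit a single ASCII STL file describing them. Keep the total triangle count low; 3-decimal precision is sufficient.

solid 
facet normal -0.923 -0.369 -0.107
outer loop
vertex 2.822 -0.47 -1.44
vertex 2.522 0.392 -1.823
vertex 3.244 -1.052 -3.079
endloop
endfacet
facet normal 0.303 -0.871 0.387
outer loop
vertex 4.998 -0.352 -2.877
vertex 2.822 -0.47 -1.44
vertex 3.244 -1.052 -3.079
endloop
endfacet
facet normal -0.923 -0.369 -0.107
outer loop
vertex 3.244 -1.052 -3.079
vertex 2.522 0.392 -1.823
vertex 2.944 -0.19 -3.463
endloop
endfacet
facet normal 0.236 -0.326 -0.916
outer loop
vertex 2.944 -0.19 -3.463
vertex 4.998 -0.352 -2.877
vertex 3.244 -1.052 -3.079
endloop
endfacet
facet normal -0.235 0.325 0.916
outer loop
vertex 2.822 -0.47 -1.44
vertex 4.276 1.092 -1.621
vertex 2.522 0.392 -1.823
endloop
endfacet
facet normal 0.303 -0.871 0.387
outer loop
vertex 4.576 0.23 -1.237
vertex 2.822 -0.47 -1.44
vertex 4.998 -0.352 -2.877
endloop
endfacet
facet normal -0.236 0.326 0.916
outer loop
vertex 4.576 0.23 -1.237
vertex 4.276 1.092 -1.621
vertex 2.822 -0.47 -1.44
endloop
endfacet
facet normal -0.303 0.871 -0.387
outer loop
vertex 2.522 0.392 -1.823
vertex 4.276 1.092 -1.621
vertex 2.944 -0.19 -3.463
endloop
endfacet
facet normal 0.236 -0.325 -0.916
outer loop
vertex 4.698 0.51 -3.26
vertex 4.998 -0.352 -2.877
vertex 2.944 -0.19 -3.463
endloop
endfacet
facet normal -0.303 0.871 -0.387
outer loop
vertex 2.944 -0.19 -3.463
vertex 4.276 1.092 -1.621
vertex 4.698 0.51 -3.26
endloop
endfacet
facet normal 0.923 0.369 0.107
outer loop
vertex 4.698 0.51 -3.26
vertex 4.576 0.23 -1.237
vertex 4.998 -0.352 -2.877
endloop
endfacet
facet normal 0.923 0.369 0.107
outer loop
vertex 4.276 1.092 -1.621
vertex 4.576 0.23 -1.237
vertex 4.698 0.51 -3.26
endloop
endfacet
facet normal -0.726 0.362 0.585
outer loop
vertex 0.713 1.056 -1.322
vertex 1.231 2.725 -1.711
vertex -0.048 1.071 -2.275
endloop
endfacet
facet normal -0.290 -0.932 0.217
outer loop
vertex 1.309 0.395 -3.369
vertex 0.713 1.056 -1.322
vertex -0.048 1.071 -2.275
endloop
endfacet
facet normal -0.726 0.362 0.585
outer loop
vertex -0.048 1.071 -2.275
vertex 1.231 2.725 -1.711
vertex 0.47 2.74 -2.664
endloop
endfacet
facet normal -0.624 0.012 -0.781
outer loop
vertex 0.47 2.74 -2.664
vertex 1.309 0.395 -3.369
vertex -0.048 1.071 -2.275
endloop
endfacet
facet normal 0.624 -0.012 0.781
outer loop
vertex 0.713 1.056 -1.322
vertex 2.588 2.049 -2.805
vertex 1.231 2.725 -1.711
endloop
endfacet
facet normal -0.290 -0.932 0.217
outer loop
vertex 2.07 0.38 -2.416
vertex 0.713 1.056 -1.322
vertex 1.309 0.395 -3.369
endloop
endfacet
facet normal 0.624 -0.012 0.781
outer loop
vertex 2.07 0.38 -2.416
vertex 2.588 2.049 -2.805
vertex 0.713 1.056 -1.322
endloop
endfacet
facet normal 0.290 0.932 -0.217
outer loop
vertex 1.231 2.725 -1.711
vertex 2.588 2.049 -2.805
vertex 0.47 2.74 -2.664
endloop
endfacet
facet normal -0.624 0.012 -0.781
outer loop
vertex 1.827 2.064 -3.758
vertex 1.309 0.395 -3.369
vertex 0.47 2.74 -2.664
endloop
endfacet
facet normal 0.290 0.932 -0.217
outer loop
vertex 0.47 2.74 -2.664
vertex 2.588 2.049 -2.805
vertex 1.827 2.064 -3.758
endloop
endfacet
facet normal 0.726 -0.362 -0.585
outer loop
vertex 1.827 2.064 -3.758
vertex 2.07 0.38 -2.416
vertex 1.309 0.395 -3.369
endloop
endfacet
facet normal 0.726 -0.362 -0.585
outer loop
vertex 2.588 2.049 -2.805
vertex 2.07 0.38 -2.416
vertex 1.827 2.064 -3.758
endloop
endfacet
facet normal -0.576 -0.718 0.391
outer loop
vertex 0.223 -2.55 2.169
vertex -0.847 -1.072 3.306
vertex -0.484 -2.429 1.348
endloop
endfacet
facet normal 0.497 -0.687 -0.529
outer loop
vertex 0.127 -1.668 0.934
vertex 0.223 -2.55 2.169
vertex -0.484 -2.429 1.348
endloop
endfacet
facet normal -0.576 -0.718 0.391
outer loop
vertex -0.484 -2.429 1.348
vertex -0.847 -1.072 3.306
vertex -1.554 -0.951 2.485
endloop
endfacet
facet normal -0.648 0.110 -0.753
outer loop
vertex -1.554 -0.951 2.485
vertex 0.127 -1.668 0.934
vertex -0.484 -2.429 1.348
endloop
endfacet
facet normal 0.648 -0.110 0.753
outer loop
vertex 0.223 -2.55 2.169
vertex -0.236 -0.311 2.892
vertex -0.847 -1.072 3.306
endloop
endfacet
facet normal 0.497 -0.687 -0.529
outer loop
vertex 0.834 -1.789 1.755
vertex 0.223 -2.55 2.169
vertex 0.127 -1.668 0.934
endloop
endfacet
facet normal 0.648 -0.110 0.753
outer loop
vertex 0.834 -1.789 1.755
vertex -0.236 -0.311 2.892
vertex 0.223 -2.55 2.169
endloop
endfacet
facet normal -0.497 0.687 0.529
outer loop
vertex -0.847 -1.072 3.306
vertex -0.236 -0.311 2.892
vertex -1.554 -0.951 2.485
endloop
endfacet
facet normal -0.648 0.110 -0.753
outer loop
vertex -0.943 -0.19 2.071
vertex 0.127 -1.668 0.934
vertex -1.554 -0.951 2.485
endloop
endfacet
facet normal -0.497 0.687 0.529
outer loop
vertex -1.554 -0.951 2.485
vertex -0.236 -0.311 2.892
vertex -0.943 -0.19 2.071
endloop
endfacet
facet normal 0.576 0.718 -0.391
outer loop
vertex -0.943 -0.19 2.071
vertex 0.834 -1.789 1.755
vertex 0.127 -1.668 0.934
endloop
endfacet
facet normal 0.576 0.718 -0.391
outer loop
vertex -0.236 -0.311 2.892
vertex 0.834 -1.789 1.755
vertex -0.943 -0.19 2.071
endloop
endfacet

endsolid


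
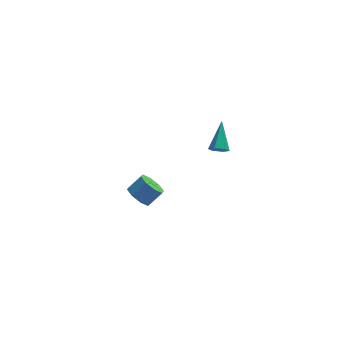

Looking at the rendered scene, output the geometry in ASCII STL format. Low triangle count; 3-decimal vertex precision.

solid 
facet normal -0.695 -0.254 -0.673
outer loop
vertex 0.097 1.558 -4.314
vertex -0.296 1.095 -3.733
vertex -0.343 1.895 -3.987
endloop
endfacet
facet normal 0.223 0.813 -0.538
outer loop
vertex 0.097 1.558 -4.314
vertex -0.343 1.895 -3.987
vertex 0.889 1.848 -3.547
endloop
endfacet
facet normal 0.223 0.814 -0.537
outer loop
vertex 0.889 1.848 -3.547
vertex -0.343 1.895 -3.987
vertex 0.449 2.184 -3.22
endloop
endfacet
facet normal 0.694 0.254 0.673
outer loop
vertex 0.889 1.848 -3.547
vertex 0.449 2.184 -3.22
vertex 0.496 1.385 -2.967
endloop
endfacet
facet normal -0.694 -0.254 -0.673
outer loop
vertex -0.343 1.895 -3.987
vertex -0.296 1.095 -3.733
vertex -0.755 1.763 -3.512
endloop
endfacet
facet normal -0.326 0.945 -0.020
outer loop
vertex -0.343 1.895 -3.987
vertex -0.755 1.763 -3.512
vertex 0.449 2.184 -3.22
endloop
endfacet
facet normal -0.325 0.945 -0.021
outer loop
vertex 0.449 2.184 -3.22
vertex -0.755 1.763 -3.512
vertex 0.037 2.053 -2.745
endloop
endfacet
facet normal 0.695 0.254 0.673
outer loop
vertex 0.449 2.184 -3.22
vertex 0.037 2.053 -2.745
vertex 0.496 1.385 -2.967
endloop
endfacet
facet normal -0.695 -0.255 -0.673
outer loop
vertex -0.755 1.763 -3.512
vertex -0.296 1.095 -3.733
vertex -0.898 1.24 -3.166
endloop
endfacet
facet normal -0.684 0.523 0.508
outer loop
vertex -0.755 1.763 -3.512
vertex -0.898 1.24 -3.166
vertex 0.037 2.053 -2.745
endloop
endfacet
facet normal -0.684 0.523 0.508
outer loop
vertex 0.037 2.053 -2.745
vertex -0.898 1.24 -3.166
vertex -0.106 1.53 -2.399
endloop
endfacet
facet normal 0.695 0.254 0.672
outer loop
vertex 0.037 2.053 -2.745
vertex -0.106 1.53 -2.399
vertex 0.496 1.385 -2.967
endloop
endfacet
facet normal -0.695 -0.253 -0.673
outer loop
vertex -0.898 1.24 -3.166
vertex -0.296 1.095 -3.733
vertex -0.689 0.632 -3.153
endloop
endfacet
facet normal -0.641 -0.205 0.740
outer loop
vertex -0.898 1.24 -3.166
vertex -0.689 0.632 -3.153
vertex -0.106 1.53 -2.399
endloop
endfacet
facet normal -0.641 -0.205 0.740
outer loop
vertex -0.106 1.53 -2.399
vertex -0.689 0.632 -3.153
vertex 0.103 0.922 -2.386
endloop
endfacet
facet normal 0.695 0.253 0.672
outer loop
vertex -0.106 1.53 -2.399
vertex 0.103 0.922 -2.386
vertex 0.496 1.385 -2.967
endloop
endfacet
facet normal -0.694 -0.254 -0.673
outer loop
vertex -0.689 0.632 -3.153
vertex -0.296 1.095 -3.733
vertex -0.249 0.296 -3.48
endloop
endfacet
facet normal -0.222 -0.814 0.537
outer loop
vertex -0.689 0.632 -3.153
vertex -0.249 0.296 -3.48
vertex 0.103 0.922 -2.386
endloop
endfacet
facet normal -0.224 -0.813 0.537
outer loop
vertex 0.103 0.922 -2.386
vertex -0.249 0.296 -3.48
vertex 0.543 0.585 -2.713
endloop
endfacet
facet normal 0.695 0.254 0.673
outer loop
vertex 0.103 0.922 -2.386
vertex 0.543 0.585 -2.713
vertex 0.496 1.385 -2.967
endloop
endfacet
facet normal -0.695 -0.254 -0.673
outer loop
vertex -0.249 0.296 -3.48
vertex -0.296 1.095 -3.733
vertex 0.163 0.427 -3.955
endloop
endfacet
facet normal 0.325 -0.946 0.021
outer loop
vertex -0.249 0.296 -3.48
vertex 0.163 0.427 -3.955
vertex 0.543 0.585 -2.713
endloop
endfacet
facet normal 0.326 -0.945 0.020
outer loop
vertex 0.543 0.585 -2.713
vertex 0.163 0.427 -3.955
vertex 0.955 0.717 -3.188
endloop
endfacet
facet normal 0.694 0.254 0.673
outer loop
vertex 0.543 0.585 -2.713
vertex 0.955 0.717 -3.188
vertex 0.496 1.385 -2.967
endloop
endfacet
facet normal -0.695 -0.254 -0.672
outer loop
vertex 0.163 0.427 -3.955
vertex -0.296 1.095 -3.733
vertex 0.306 0.95 -4.301
endloop
endfacet
facet normal 0.684 -0.523 -0.508
outer loop
vertex 0.163 0.427 -3.955
vertex 0.306 0.95 -4.301
vertex 0.955 0.717 -3.188
endloop
endfacet
facet normal 0.684 -0.523 -0.508
outer loop
vertex 0.955 0.717 -3.188
vertex 0.306 0.95 -4.301
vertex 1.098 1.24 -3.534
endloop
endfacet
facet normal 0.695 0.255 0.673
outer loop
vertex 0.955 0.717 -3.188
vertex 1.098 1.24 -3.534
vertex 0.496 1.385 -2.967
endloop
endfacet
facet normal -0.695 -0.253 -0.672
outer loop
vertex 0.306 0.95 -4.301
vertex -0.296 1.095 -3.733
vertex 0.097 1.558 -4.314
endloop
endfacet
facet normal 0.641 0.205 -0.740
outer loop
vertex 0.306 0.95 -4.301
vertex 0.097 1.558 -4.314
vertex 1.098 1.24 -3.534
endloop
endfacet
facet normal 0.641 0.205 -0.740
outer loop
vertex 1.098 1.24 -3.534
vertex 0.097 1.558 -4.314
vertex 0.889 1.848 -3.547
endloop
endfacet
facet normal 0.695 0.253 0.673
outer loop
vertex 1.098 1.24 -3.534
vertex 0.889 1.848 -3.547
vertex 0.496 1.385 -2.967
endloop
endfacet
facet normal -0.178 -0.781 -0.599
outer loop
vertex 4.102 -2.62 3.386
vertex 3.561 -2.549 3.454
vertex 3.822 -2.293 3.043
endloop
endfacet
facet normal 0.860 0.388 -0.332
outer loop
vertex 4.102 -2.62 3.386
vertex 3.822 -2.293 3.043
vertex 3.879 -1.151 4.526
endloop
endfacet
facet normal -0.178 -0.781 -0.599
outer loop
vertex 3.822 -2.293 3.043
vertex 3.561 -2.549 3.454
vertex 3.281 -2.222 3.111
endloop
endfacet
facet normal 0.027 0.792 -0.611
outer loop
vertex 3.822 -2.293 3.043
vertex 3.281 -2.222 3.111
vertex 3.879 -1.151 4.526
endloop
endfacet
facet normal -0.177 -0.781 -0.599
outer loop
vertex 3.281 -2.222 3.111
vertex 3.561 -2.549 3.454
vertex 3.019 -2.478 3.522
endloop
endfacet
facet normal -0.787 0.604 -0.125
outer loop
vertex 3.281 -2.222 3.111
vertex 3.019 -2.478 3.522
vertex 3.879 -1.151 4.526
endloop
endfacet
facet normal -0.177 -0.782 -0.598
outer loop
vertex 3.019 -2.478 3.522
vertex 3.561 -2.549 3.454
vertex 3.299 -2.804 3.865
endloop
endfacet
facet normal -0.768 0.014 0.640
outer loop
vertex 3.019 -2.478 3.522
vertex 3.299 -2.804 3.865
vertex 3.879 -1.151 4.526
endloop
endfacet
facet normal -0.179 -0.781 -0.599
outer loop
vertex 3.299 -2.804 3.865
vertex 3.561 -2.549 3.454
vertex 3.84 -2.876 3.797
endloop
endfacet
facet normal 0.064 -0.390 0.919
outer loop
vertex 3.299 -2.804 3.865
vertex 3.84 -2.876 3.797
vertex 3.879 -1.151 4.526
endloop
endfacet
facet normal -0.178 -0.780 -0.599
outer loop
vertex 3.84 -2.876 3.797
vertex 3.561 -2.549 3.454
vertex 4.102 -2.62 3.386
endloop
endfacet
facet normal 0.878 -0.203 0.433
outer loop
vertex 3.84 -2.876 3.797
vertex 4.102 -2.62 3.386
vertex 3.879 -1.151 4.526
endloop
endfacet

endsolid


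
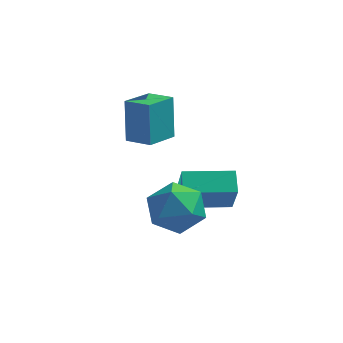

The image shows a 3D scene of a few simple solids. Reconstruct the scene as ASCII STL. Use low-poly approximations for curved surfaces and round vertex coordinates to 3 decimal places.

solid 
facet normal -0.577 -0.536 0.616
outer loop
vertex -0.156 0.239 0.662
vertex 0.455 -0.668 0.445
vertex 0.734 0.003 1.29
endloop
endfacet
facet normal -0.544 0.145 0.826
outer loop
vertex -0.156 0.239 0.662
vertex 0.734 0.003 1.29
vertex 0.536 1.054 0.975
endloop
endfacet
facet normal -0.782 0.552 0.290
outer loop
vertex -0.156 0.239 0.662
vertex 0.536 1.054 0.975
vertex 0.135 1.032 -0.064
endloop
endfacet
facet normal -0.960 0.123 -0.251
outer loop
vertex -0.156 0.239 0.662
vertex 0.135 1.032 -0.064
vertex 0.085 -0.032 -0.392
endloop
endfacet
facet normal -0.834 -0.550 -0.049
outer loop
vertex -0.156 0.239 0.662
vertex 0.085 -0.032 -0.392
vertex 0.455 -0.668 0.445
endloop
endfacet
facet normal 0.140 0.308 0.941
outer loop
vertex 0.536 1.054 0.975
vertex 0.734 0.003 1.29
vertex 1.575 0.652 0.952
endloop
endfacet
facet normal 0.089 -0.794 0.601
outer loop
vertex 0.734 0.003 1.29
vertex 0.455 -0.668 0.445
vertex 1.525 -0.412 0.624
endloop
endfacet
facet normal -0.326 -0.817 -0.476
outer loop
vertex 0.455 -0.668 0.445
vertex 0.085 -0.032 -0.392
vertex 1.124 -0.434 -0.415
endloop
endfacet
facet normal -0.532 0.272 -0.802
outer loop
vertex 0.085 -0.032 -0.392
vertex 0.135 1.032 -0.064
vertex 0.926 0.617 -0.73
endloop
endfacet
facet normal -0.244 0.967 0.074
outer loop
vertex 0.135 1.032 -0.064
vertex 0.536 1.054 0.975
vertex 1.205 1.288 0.115
endloop
endfacet
facet normal 0.960 -0.123 0.251
outer loop
vertex 1.816 0.381 -0.102
vertex 1.575 0.652 0.952
vertex 1.525 -0.412 0.624
endloop
endfacet
facet normal 0.782 -0.552 -0.290
outer loop
vertex 1.816 0.381 -0.102
vertex 1.525 -0.412 0.624
vertex 1.124 -0.434 -0.415
endloop
endfacet
facet normal 0.544 -0.145 -0.826
outer loop
vertex 1.816 0.381 -0.102
vertex 1.124 -0.434 -0.415
vertex 0.926 0.617 -0.73
endloop
endfacet
facet normal 0.577 0.536 -0.616
outer loop
vertex 1.816 0.381 -0.102
vertex 0.926 0.617 -0.73
vertex 1.205 1.288 0.115
endloop
endfacet
facet normal 0.834 0.550 0.049
outer loop
vertex 1.816 0.381 -0.102
vertex 1.205 1.288 0.115
vertex 1.575 0.652 0.952
endloop
endfacet
facet normal 0.532 -0.272 0.802
outer loop
vertex 1.525 -0.412 0.624
vertex 1.575 0.652 0.952
vertex 0.734 0.003 1.29
endloop
endfacet
facet normal 0.244 -0.967 -0.074
outer loop
vertex 1.124 -0.434 -0.415
vertex 1.525 -0.412 0.624
vertex 0.455 -0.668 0.445
endloop
endfacet
facet normal -0.140 -0.308 -0.941
outer loop
vertex 0.926 0.617 -0.73
vertex 1.124 -0.434 -0.415
vertex 0.085 -0.032 -0.392
endloop
endfacet
facet normal -0.089 0.794 -0.601
outer loop
vertex 1.205 1.288 0.115
vertex 0.926 0.617 -0.73
vertex 0.135 1.032 -0.064
endloop
endfacet
facet normal 0.326 0.817 0.476
outer loop
vertex 1.575 0.652 0.952
vertex 1.205 1.288 0.115
vertex 0.536 1.054 0.975
endloop
endfacet
facet normal -0.947 -0.317 0.053
outer loop
vertex 0.842 1.291 0.311
vertex 0.605 2.078 0.786
vertex 0.514 2.037 -1.089
endloop
endfacet
facet normal 0.251 -0.829 -0.500
outer loop
vertex 2.255 2.622 -1.186
vertex 0.842 1.291 0.311
vertex 0.514 2.037 -1.089
endloop
endfacet
facet normal -0.947 -0.318 0.053
outer loop
vertex 0.514 2.037 -1.089
vertex 0.605 2.078 0.786
vertex 0.276 2.824 -0.613
endloop
endfacet
facet normal -0.203 0.461 -0.864
outer loop
vertex 0.276 2.824 -0.613
vertex 2.255 2.622 -1.186
vertex 0.514 2.037 -1.089
endloop
endfacet
facet normal 0.203 -0.460 0.864
outer loop
vertex 0.842 1.291 0.311
vertex 2.346 2.663 0.689
vertex 0.605 2.078 0.786
endloop
endfacet
facet normal 0.250 -0.829 -0.501
outer loop
vertex 2.584 1.876 0.213
vertex 0.842 1.291 0.311
vertex 2.255 2.622 -1.186
endloop
endfacet
facet normal 0.203 -0.461 0.864
outer loop
vertex 2.584 1.876 0.213
vertex 2.346 2.663 0.689
vertex 0.842 1.291 0.311
endloop
endfacet
facet normal -0.251 0.829 0.501
outer loop
vertex 0.605 2.078 0.786
vertex 2.346 2.663 0.689
vertex 0.276 2.824 -0.613
endloop
endfacet
facet normal -0.203 0.460 -0.864
outer loop
vertex 2.018 3.409 -0.711
vertex 2.255 2.622 -1.186
vertex 0.276 2.824 -0.613
endloop
endfacet
facet normal -0.250 0.829 0.500
outer loop
vertex 0.276 2.824 -0.613
vertex 2.346 2.663 0.689
vertex 2.018 3.409 -0.711
endloop
endfacet
facet normal 0.947 0.317 -0.053
outer loop
vertex 2.018 3.409 -0.711
vertex 2.584 1.876 0.213
vertex 2.255 2.622 -1.186
endloop
endfacet
facet normal 0.947 0.318 -0.052
outer loop
vertex 2.346 2.663 0.689
vertex 2.584 1.876 0.213
vertex 2.018 3.409 -0.711
endloop
endfacet
facet normal -0.905 0.379 -0.193
outer loop
vertex -1.802 3.801 2.826
vertex -1.241 4.993 2.532
vertex -1.648 3.312 1.142
endloop
endfacet
facet normal -0.415 -0.883 0.218
outer loop
vertex -0.679 2.907 1.348
vertex -1.802 3.801 2.826
vertex -1.648 3.312 1.142
endloop
endfacet
facet normal -0.905 0.379 -0.193
outer loop
vertex -1.648 3.312 1.142
vertex -1.241 4.993 2.532
vertex -1.087 4.504 0.848
endloop
endfacet
facet normal 0.088 -0.277 -0.957
outer loop
vertex -1.087 4.504 0.848
vertex -0.679 2.907 1.348
vertex -1.648 3.312 1.142
endloop
endfacet
facet normal -0.088 0.277 0.957
outer loop
vertex -1.802 3.801 2.826
vertex -0.272 4.588 2.738
vertex -1.241 4.993 2.532
endloop
endfacet
facet normal -0.415 -0.883 0.218
outer loop
vertex -0.833 3.396 3.032
vertex -1.802 3.801 2.826
vertex -0.679 2.907 1.348
endloop
endfacet
facet normal -0.088 0.277 0.957
outer loop
vertex -0.833 3.396 3.032
vertex -0.272 4.588 2.738
vertex -1.802 3.801 2.826
endloop
endfacet
facet normal 0.415 0.883 -0.218
outer loop
vertex -1.241 4.993 2.532
vertex -0.272 4.588 2.738
vertex -1.087 4.504 0.848
endloop
endfacet
facet normal 0.088 -0.277 -0.957
outer loop
vertex -0.118 4.099 1.054
vertex -0.679 2.907 1.348
vertex -1.087 4.504 0.848
endloop
endfacet
facet normal 0.415 0.883 -0.218
outer loop
vertex -1.087 4.504 0.848
vertex -0.272 4.588 2.738
vertex -0.118 4.099 1.054
endloop
endfacet
facet normal 0.905 -0.379 0.193
outer loop
vertex -0.118 4.099 1.054
vertex -0.833 3.396 3.032
vertex -0.679 2.907 1.348
endloop
endfacet
facet normal 0.905 -0.379 0.193
outer loop
vertex -0.272 4.588 2.738
vertex -0.833 3.396 3.032
vertex -0.118 4.099 1.054
endloop
endfacet

endsolid


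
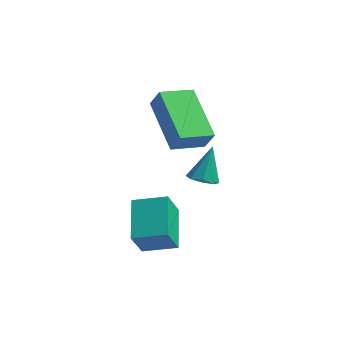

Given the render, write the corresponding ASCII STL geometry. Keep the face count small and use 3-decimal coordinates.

solid 
facet normal -0.959 -0.114 -0.260
outer loop
vertex -2.245 -4.953 -2.799
vertex -2.567 -3.431 -2.279
vertex -1.98 -4.494 -3.975
endloop
endfacet
facet normal 0.196 -0.928 -0.318
outer loop
vertex -0.753 -4.349 -3.641
vertex -2.245 -4.953 -2.799
vertex -1.98 -4.494 -3.975
endloop
endfacet
facet normal -0.959 -0.114 -0.260
outer loop
vertex -1.98 -4.494 -3.975
vertex -2.567 -3.431 -2.279
vertex -2.302 -2.973 -3.455
endloop
endfacet
facet normal 0.206 0.355 -0.912
outer loop
vertex -2.302 -2.973 -3.455
vertex -0.753 -4.349 -3.641
vertex -1.98 -4.494 -3.975
endloop
endfacet
facet normal -0.206 -0.355 0.912
outer loop
vertex -2.245 -4.953 -2.799
vertex -1.34 -3.286 -1.945
vertex -2.567 -3.431 -2.279
endloop
endfacet
facet normal 0.197 -0.928 -0.317
outer loop
vertex -1.018 -4.807 -2.465
vertex -2.245 -4.953 -2.799
vertex -0.753 -4.349 -3.641
endloop
endfacet
facet normal -0.206 -0.355 0.912
outer loop
vertex -1.018 -4.807 -2.465
vertex -1.34 -3.286 -1.945
vertex -2.245 -4.953 -2.799
endloop
endfacet
facet normal -0.196 0.928 0.317
outer loop
vertex -2.567 -3.431 -2.279
vertex -1.34 -3.286 -1.945
vertex -2.302 -2.973 -3.455
endloop
endfacet
facet normal 0.206 0.355 -0.912
outer loop
vertex -1.075 -2.827 -3.121
vertex -0.753 -4.349 -3.641
vertex -2.302 -2.973 -3.455
endloop
endfacet
facet normal -0.197 0.928 0.318
outer loop
vertex -2.302 -2.973 -3.455
vertex -1.34 -3.286 -1.945
vertex -1.075 -2.827 -3.121
endloop
endfacet
facet normal 0.959 0.114 0.260
outer loop
vertex -1.075 -2.827 -3.121
vertex -1.018 -4.807 -2.465
vertex -0.753 -4.349 -3.641
endloop
endfacet
facet normal 0.959 0.114 0.260
outer loop
vertex -1.34 -3.286 -1.945
vertex -1.018 -4.807 -2.465
vertex -1.075 -2.827 -3.121
endloop
endfacet
facet normal -0.136 -0.567 -0.813
outer loop
vertex -0.153 -0.234 -3.985
vertex -0.749 -0.272 -3.859
vertex -0.399 0.109 -4.183
endloop
endfacet
facet normal 0.831 0.551 -0.078
outer loop
vertex -0.153 -0.234 -3.985
vertex -0.399 0.109 -4.183
vertex -0.551 0.552 -2.681
endloop
endfacet
facet normal -0.134 -0.567 -0.812
outer loop
vertex -0.399 0.109 -4.183
vertex -0.749 -0.272 -3.859
vertex -0.851 0.229 -4.192
endloop
endfacet
facet normal 0.253 0.935 -0.250
outer loop
vertex -0.399 0.109 -4.183
vertex -0.851 0.229 -4.192
vertex -0.551 0.552 -2.681
endloop
endfacet
facet normal -0.137 -0.568 -0.812
outer loop
vertex -0.851 0.229 -4.192
vertex -0.749 -0.272 -3.859
vertex -1.242 0.056 -4.005
endloop
endfacet
facet normal -0.443 0.891 -0.102
outer loop
vertex -0.851 0.229 -4.192
vertex -1.242 0.056 -4.005
vertex -0.551 0.552 -2.681
endloop
endfacet
facet normal -0.137 -0.567 -0.812
outer loop
vertex -1.242 0.056 -4.005
vertex -0.749 -0.272 -3.859
vertex -1.344 -0.309 -3.733
endloop
endfacet
facet normal -0.851 0.445 0.278
outer loop
vertex -1.242 0.056 -4.005
vertex -1.344 -0.309 -3.733
vertex -0.551 0.552 -2.681
endloop
endfacet
facet normal -0.136 -0.569 -0.811
outer loop
vertex -1.344 -0.309 -3.733
vertex -0.749 -0.272 -3.859
vertex -1.098 -0.652 -3.534
endloop
endfacet
facet normal -0.733 -0.139 0.666
outer loop
vertex -1.344 -0.309 -3.733
vertex -1.098 -0.652 -3.534
vertex -0.551 0.552 -2.681
endloop
endfacet
facet normal -0.137 -0.568 -0.811
outer loop
vertex -1.098 -0.652 -3.534
vertex -0.749 -0.272 -3.859
vertex -0.646 -0.772 -3.526
endloop
endfacet
facet normal -0.154 -0.524 0.838
outer loop
vertex -1.098 -0.652 -3.534
vertex -0.646 -0.772 -3.526
vertex -0.551 0.552 -2.681
endloop
endfacet
facet normal -0.135 -0.568 -0.812
outer loop
vertex -0.646 -0.772 -3.526
vertex -0.749 -0.272 -3.859
vertex -0.255 -0.599 -3.712
endloop
endfacet
facet normal 0.541 -0.480 0.691
outer loop
vertex -0.646 -0.772 -3.526
vertex -0.255 -0.599 -3.712
vertex -0.551 0.552 -2.681
endloop
endfacet
facet normal -0.135 -0.569 -0.811
outer loop
vertex -0.255 -0.599 -3.712
vertex -0.749 -0.272 -3.859
vertex -0.153 -0.234 -3.985
endloop
endfacet
facet normal 0.950 -0.034 0.310
outer loop
vertex -0.255 -0.599 -3.712
vertex -0.153 -0.234 -3.985
vertex -0.551 0.552 -2.681
endloop
endfacet
facet normal -0.761 -0.583 0.284
outer loop
vertex -1.039 -2.731 0.823
vertex -2.13 -0.973 1.508
vertex -1.389 -2.649 0.053
endloop
endfacet
facet normal 0.501 -0.806 -0.314
outer loop
vertex -0.37 -1.867 -0.328
vertex -1.039 -2.731 0.823
vertex -1.389 -2.649 0.053
endloop
endfacet
facet normal -0.761 -0.583 0.285
outer loop
vertex -1.389 -2.649 0.053
vertex -2.13 -0.973 1.508
vertex -2.481 -0.891 0.738
endloop
endfacet
facet normal -0.413 0.097 -0.906
outer loop
vertex -2.481 -0.891 0.738
vertex -0.37 -1.867 -0.328
vertex -1.389 -2.649 0.053
endloop
endfacet
facet normal 0.413 -0.097 0.906
outer loop
vertex -1.039 -2.731 0.823
vertex -1.111 -0.191 1.127
vertex -2.13 -0.973 1.508
endloop
endfacet
facet normal 0.501 -0.806 -0.314
outer loop
vertex -0.019 -1.949 0.442
vertex -1.039 -2.731 0.823
vertex -0.37 -1.867 -0.328
endloop
endfacet
facet normal 0.412 -0.097 0.906
outer loop
vertex -0.019 -1.949 0.442
vertex -1.111 -0.191 1.127
vertex -1.039 -2.731 0.823
endloop
endfacet
facet normal -0.501 0.806 0.314
outer loop
vertex -2.13 -0.973 1.508
vertex -1.111 -0.191 1.127
vertex -2.481 -0.891 0.738
endloop
endfacet
facet normal -0.413 0.097 -0.906
outer loop
vertex -1.461 -0.109 0.357
vertex -0.37 -1.867 -0.328
vertex -2.481 -0.891 0.738
endloop
endfacet
facet normal -0.501 0.807 0.314
outer loop
vertex -2.481 -0.891 0.738
vertex -1.111 -0.191 1.127
vertex -1.461 -0.109 0.357
endloop
endfacet
facet normal 0.761 0.583 -0.285
outer loop
vertex -1.461 -0.109 0.357
vertex -0.019 -1.949 0.442
vertex -0.37 -1.867 -0.328
endloop
endfacet
facet normal 0.761 0.583 -0.284
outer loop
vertex -1.111 -0.191 1.127
vertex -0.019 -1.949 0.442
vertex -1.461 -0.109 0.357
endloop
endfacet

endsolid
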